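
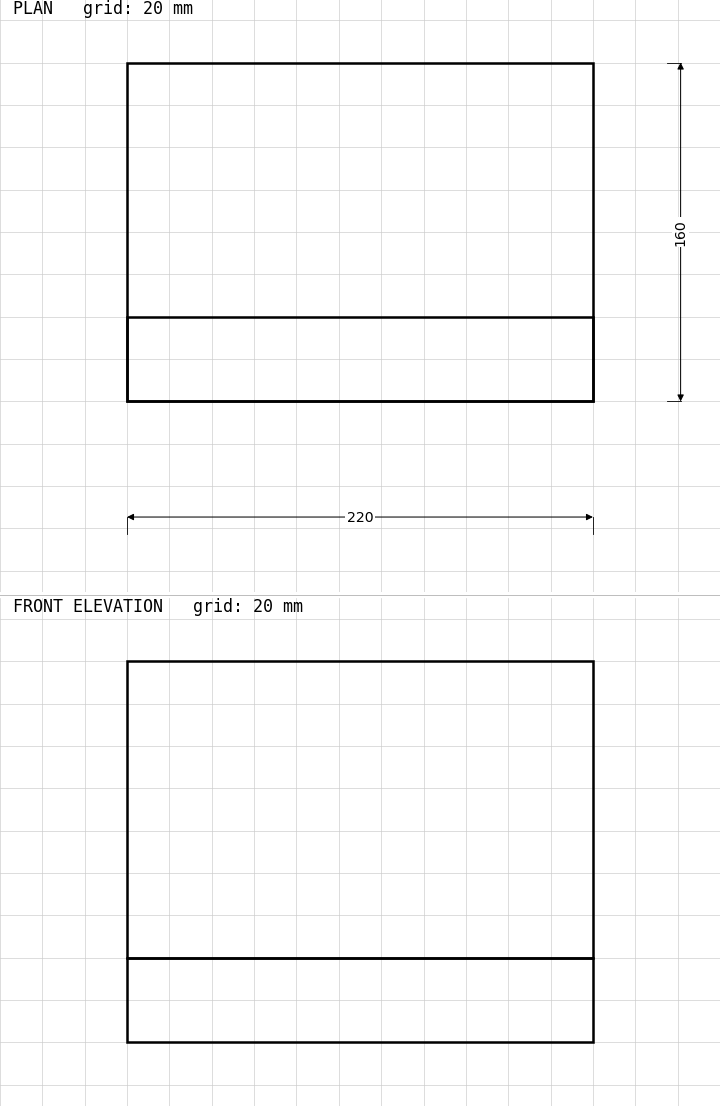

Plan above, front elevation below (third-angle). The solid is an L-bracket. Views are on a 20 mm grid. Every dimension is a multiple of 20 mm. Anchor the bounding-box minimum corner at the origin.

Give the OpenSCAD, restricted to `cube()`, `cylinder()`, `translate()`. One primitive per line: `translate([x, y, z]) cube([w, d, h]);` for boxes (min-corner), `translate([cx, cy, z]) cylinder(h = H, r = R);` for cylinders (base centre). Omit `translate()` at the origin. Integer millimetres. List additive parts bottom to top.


cube([220, 160, 40]);
translate([0, 0, 40]) cube([220, 40, 140]);


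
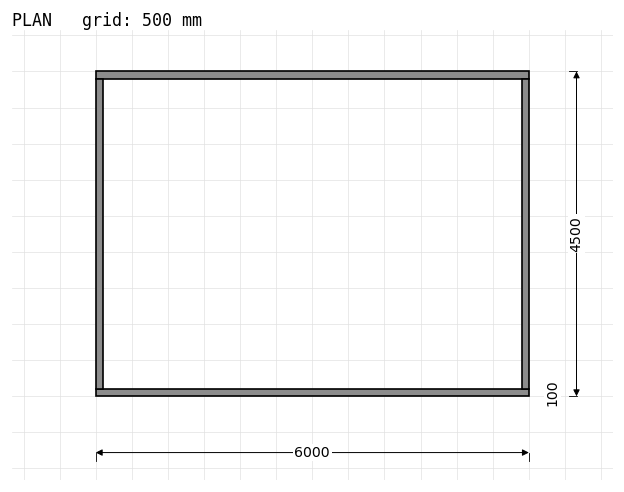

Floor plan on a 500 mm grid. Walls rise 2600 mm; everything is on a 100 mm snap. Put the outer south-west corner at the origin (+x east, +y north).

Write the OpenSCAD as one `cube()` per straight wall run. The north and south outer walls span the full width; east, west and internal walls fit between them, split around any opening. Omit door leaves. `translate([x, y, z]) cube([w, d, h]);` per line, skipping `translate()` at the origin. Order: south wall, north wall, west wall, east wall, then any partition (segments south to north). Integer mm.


cube([6000, 100, 2600]);
translate([0, 4400, 0]) cube([6000, 100, 2600]);
translate([0, 100, 0]) cube([100, 4300, 2600]);
translate([5900, 100, 0]) cube([100, 4300, 2600]);


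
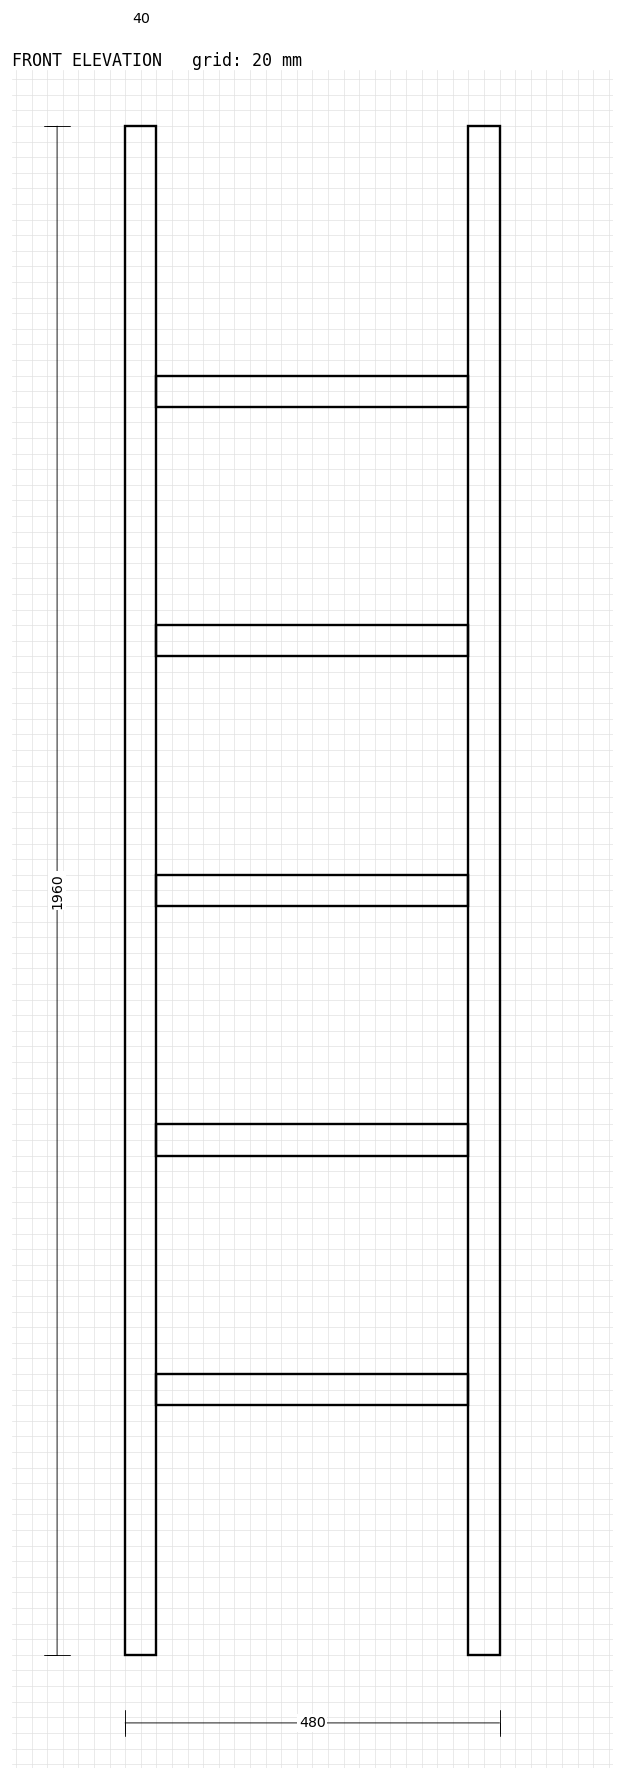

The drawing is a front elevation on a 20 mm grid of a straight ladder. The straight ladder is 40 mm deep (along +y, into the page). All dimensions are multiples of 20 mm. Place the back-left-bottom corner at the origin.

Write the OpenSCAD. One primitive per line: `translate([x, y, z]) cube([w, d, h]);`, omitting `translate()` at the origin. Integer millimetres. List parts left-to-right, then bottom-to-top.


cube([40, 40, 1960]);
translate([40, 0, 320]) cube([400, 40, 40]);
translate([40, 0, 640]) cube([400, 40, 40]);
translate([40, 0, 960]) cube([400, 40, 40]);
translate([40, 0, 1280]) cube([400, 40, 40]);
translate([40, 0, 1600]) cube([400, 40, 40]);
translate([440, 0, 0]) cube([40, 40, 1960]);


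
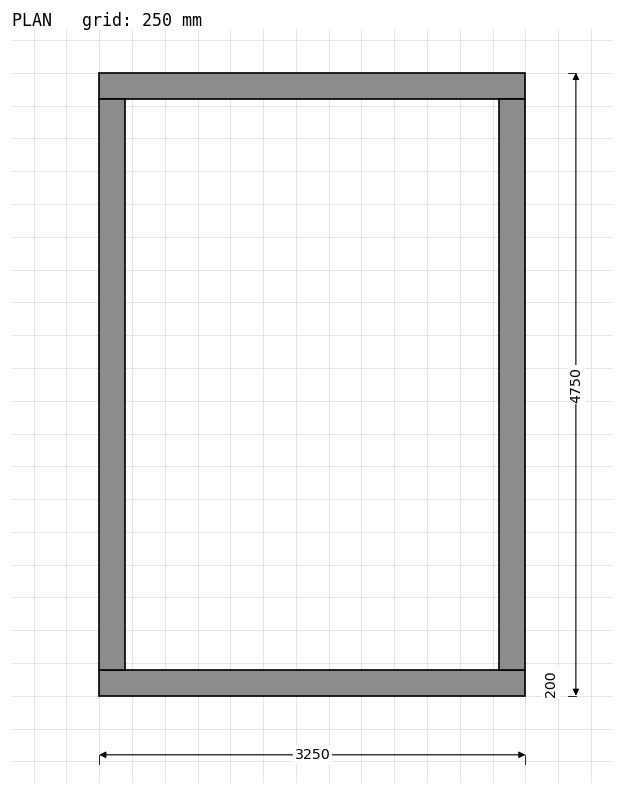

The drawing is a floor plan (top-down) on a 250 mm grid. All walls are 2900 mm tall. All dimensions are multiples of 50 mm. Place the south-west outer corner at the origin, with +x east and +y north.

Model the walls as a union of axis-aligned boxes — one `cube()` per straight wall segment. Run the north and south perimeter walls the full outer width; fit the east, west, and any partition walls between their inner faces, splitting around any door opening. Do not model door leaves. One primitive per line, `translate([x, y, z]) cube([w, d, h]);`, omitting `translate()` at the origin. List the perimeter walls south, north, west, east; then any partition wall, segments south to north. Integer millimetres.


cube([3250, 200, 2900]);
translate([0, 4550, 0]) cube([3250, 200, 2900]);
translate([0, 200, 0]) cube([200, 4350, 2900]);
translate([3050, 200, 0]) cube([200, 4350, 2900]);


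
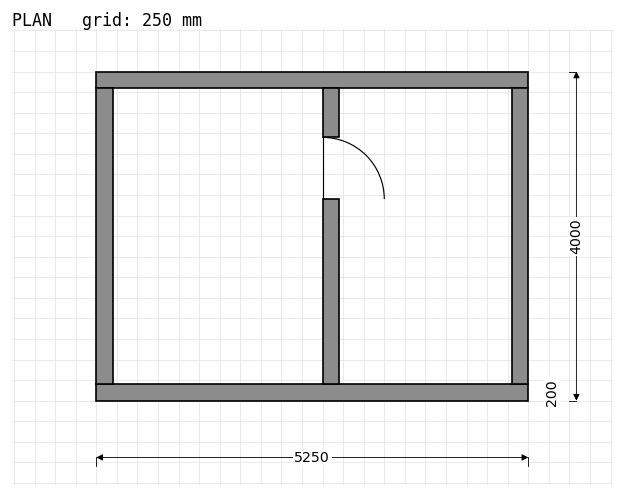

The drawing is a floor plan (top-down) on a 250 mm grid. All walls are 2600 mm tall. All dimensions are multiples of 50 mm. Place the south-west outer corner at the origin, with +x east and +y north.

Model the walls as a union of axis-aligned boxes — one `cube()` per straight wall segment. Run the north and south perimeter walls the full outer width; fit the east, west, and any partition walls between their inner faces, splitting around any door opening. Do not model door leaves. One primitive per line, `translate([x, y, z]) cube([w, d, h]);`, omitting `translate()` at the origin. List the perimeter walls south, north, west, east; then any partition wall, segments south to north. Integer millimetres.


cube([5250, 200, 2600]);
translate([0, 3800, 0]) cube([5250, 200, 2600]);
translate([0, 200, 0]) cube([200, 3600, 2600]);
translate([5050, 200, 0]) cube([200, 3600, 2600]);
translate([2750, 200, 0]) cube([200, 2250, 2600]);
translate([2750, 3200, 0]) cube([200, 600, 2600]);


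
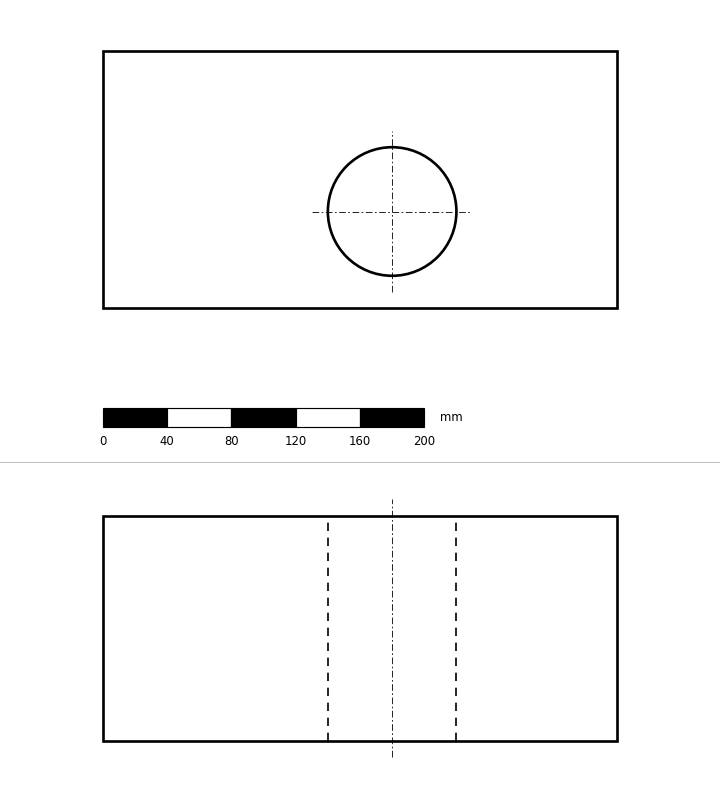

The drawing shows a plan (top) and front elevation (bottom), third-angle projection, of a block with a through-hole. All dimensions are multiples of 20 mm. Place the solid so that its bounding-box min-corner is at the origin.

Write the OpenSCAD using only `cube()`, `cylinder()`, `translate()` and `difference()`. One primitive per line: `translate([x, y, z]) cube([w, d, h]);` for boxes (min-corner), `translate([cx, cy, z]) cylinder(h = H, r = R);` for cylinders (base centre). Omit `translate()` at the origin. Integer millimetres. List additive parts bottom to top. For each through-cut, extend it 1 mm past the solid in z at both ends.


difference() {
  cube([320, 160, 140]);
  translate([180, 60, -1]) cylinder(h = 142, r = 40);
}


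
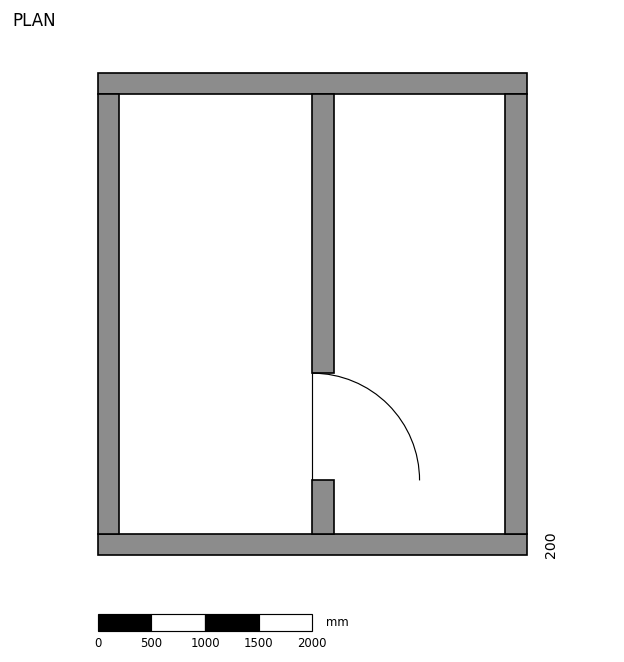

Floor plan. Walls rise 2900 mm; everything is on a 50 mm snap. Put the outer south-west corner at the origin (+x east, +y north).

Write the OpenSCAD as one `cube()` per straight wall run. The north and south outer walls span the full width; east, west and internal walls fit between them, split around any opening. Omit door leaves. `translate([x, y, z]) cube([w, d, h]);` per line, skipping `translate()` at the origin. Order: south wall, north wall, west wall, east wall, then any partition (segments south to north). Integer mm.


cube([4000, 200, 2900]);
translate([0, 4300, 0]) cube([4000, 200, 2900]);
translate([0, 200, 0]) cube([200, 4100, 2900]);
translate([3800, 200, 0]) cube([200, 4100, 2900]);
translate([2000, 200, 0]) cube([200, 500, 2900]);
translate([2000, 1700, 0]) cube([200, 2600, 2900]);


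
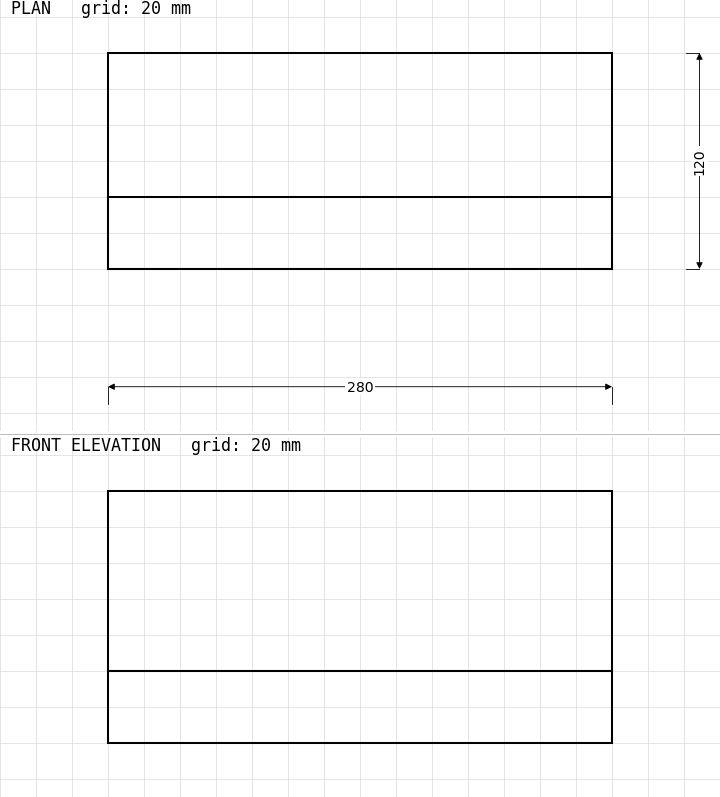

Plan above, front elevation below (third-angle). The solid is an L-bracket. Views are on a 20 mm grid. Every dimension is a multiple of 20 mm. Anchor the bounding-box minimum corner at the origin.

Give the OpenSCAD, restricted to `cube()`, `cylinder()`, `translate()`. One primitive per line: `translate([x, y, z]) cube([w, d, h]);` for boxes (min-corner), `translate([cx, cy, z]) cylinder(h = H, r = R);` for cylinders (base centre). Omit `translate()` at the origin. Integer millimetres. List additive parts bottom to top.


cube([280, 120, 40]);
translate([0, 0, 40]) cube([280, 40, 100]);


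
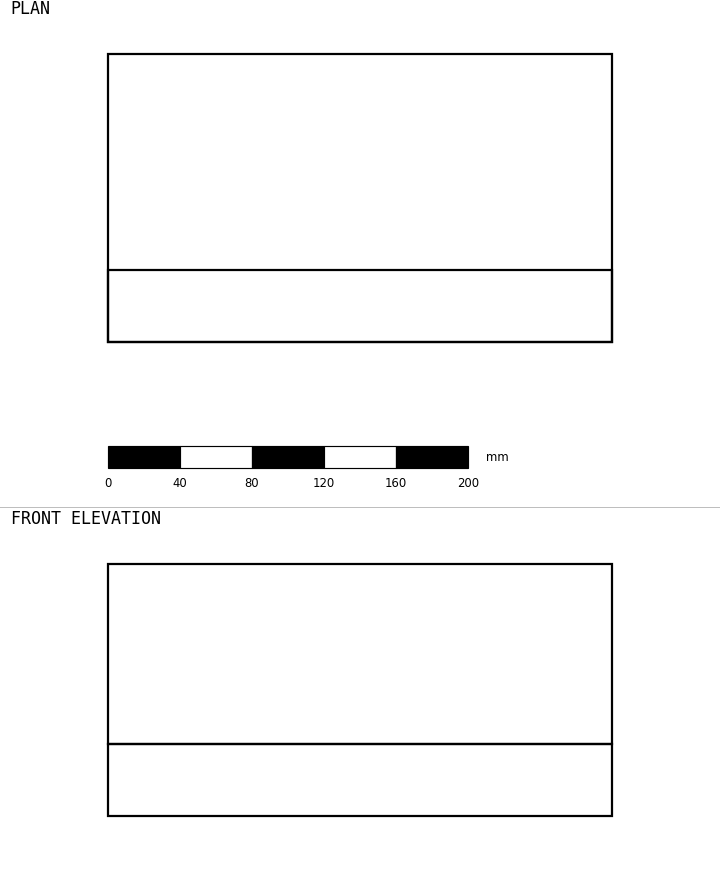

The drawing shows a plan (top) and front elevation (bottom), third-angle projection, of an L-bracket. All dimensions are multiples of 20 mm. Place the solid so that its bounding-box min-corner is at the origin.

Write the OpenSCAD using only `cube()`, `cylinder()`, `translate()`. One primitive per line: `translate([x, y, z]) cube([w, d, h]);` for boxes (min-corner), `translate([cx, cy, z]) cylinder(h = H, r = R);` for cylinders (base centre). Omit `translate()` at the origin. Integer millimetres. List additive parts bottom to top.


cube([280, 160, 40]);
translate([0, 0, 40]) cube([280, 40, 100]);


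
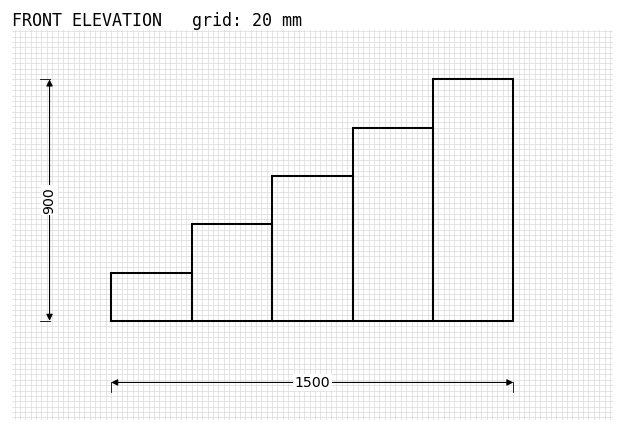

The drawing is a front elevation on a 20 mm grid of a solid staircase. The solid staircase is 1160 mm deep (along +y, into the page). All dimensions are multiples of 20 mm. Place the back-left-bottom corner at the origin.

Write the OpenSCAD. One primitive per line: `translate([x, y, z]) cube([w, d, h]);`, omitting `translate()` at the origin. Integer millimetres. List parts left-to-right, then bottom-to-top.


cube([300, 1160, 180]);
translate([300, 0, 0]) cube([300, 1160, 360]);
translate([600, 0, 0]) cube([300, 1160, 540]);
translate([900, 0, 0]) cube([300, 1160, 720]);
translate([1200, 0, 0]) cube([300, 1160, 900]);


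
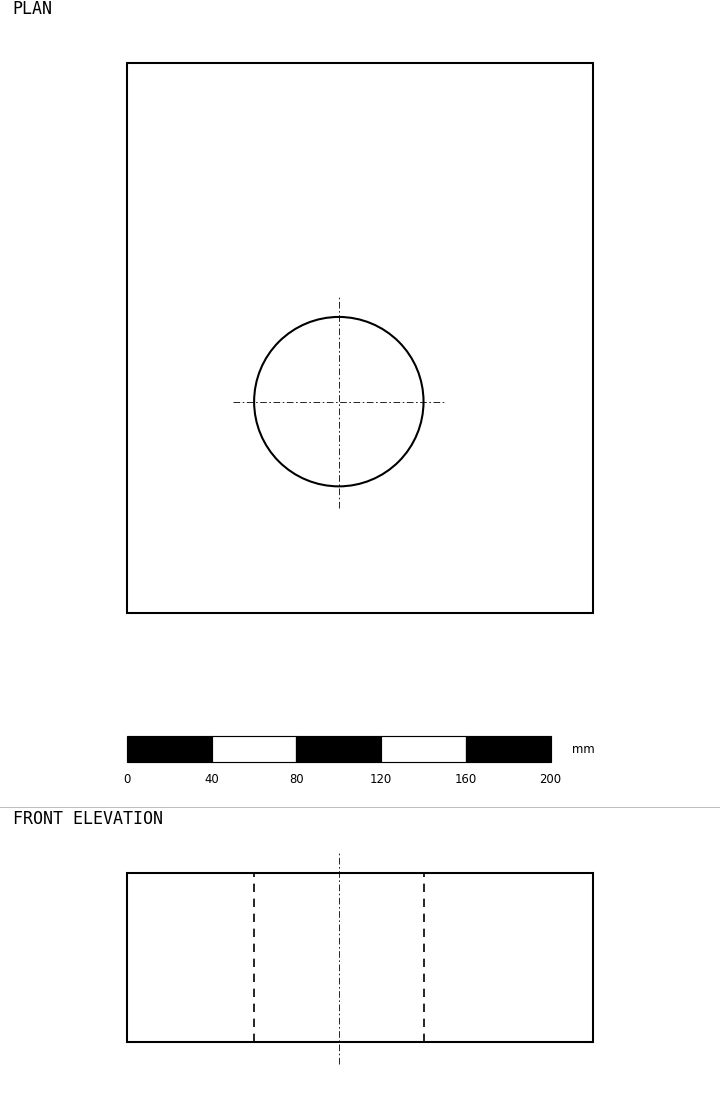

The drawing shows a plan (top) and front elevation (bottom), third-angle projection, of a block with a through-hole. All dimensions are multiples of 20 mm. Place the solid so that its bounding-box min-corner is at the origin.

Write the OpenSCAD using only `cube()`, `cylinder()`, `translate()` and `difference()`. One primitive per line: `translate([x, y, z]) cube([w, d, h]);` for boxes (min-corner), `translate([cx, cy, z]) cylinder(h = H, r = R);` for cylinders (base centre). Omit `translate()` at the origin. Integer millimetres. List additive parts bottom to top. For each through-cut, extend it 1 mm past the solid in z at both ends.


difference() {
  cube([220, 260, 80]);
  translate([100, 100, -1]) cylinder(h = 82, r = 40);
}


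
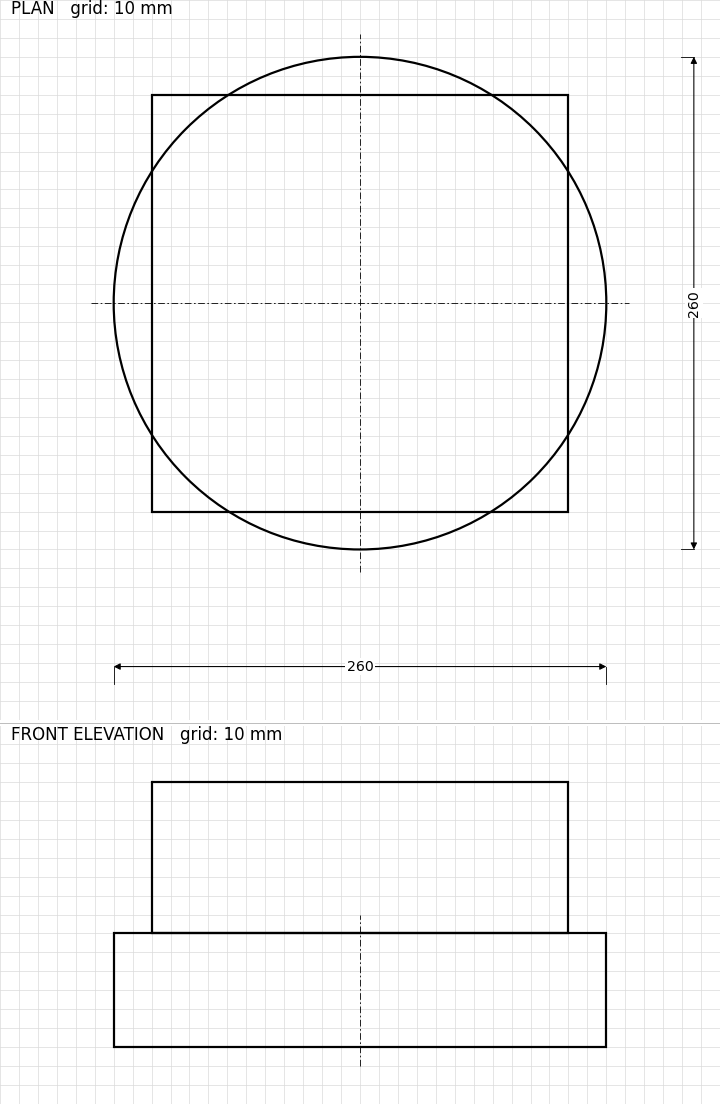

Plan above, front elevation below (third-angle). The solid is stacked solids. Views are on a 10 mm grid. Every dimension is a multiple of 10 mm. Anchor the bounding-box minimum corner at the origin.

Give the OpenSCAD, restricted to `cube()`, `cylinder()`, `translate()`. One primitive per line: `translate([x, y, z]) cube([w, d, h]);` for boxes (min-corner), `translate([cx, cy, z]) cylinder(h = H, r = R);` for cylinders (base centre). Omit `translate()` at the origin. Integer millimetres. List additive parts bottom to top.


translate([130, 130, 0]) cylinder(h = 60, r = 130);
translate([20, 20, 60]) cube([220, 220, 80]);


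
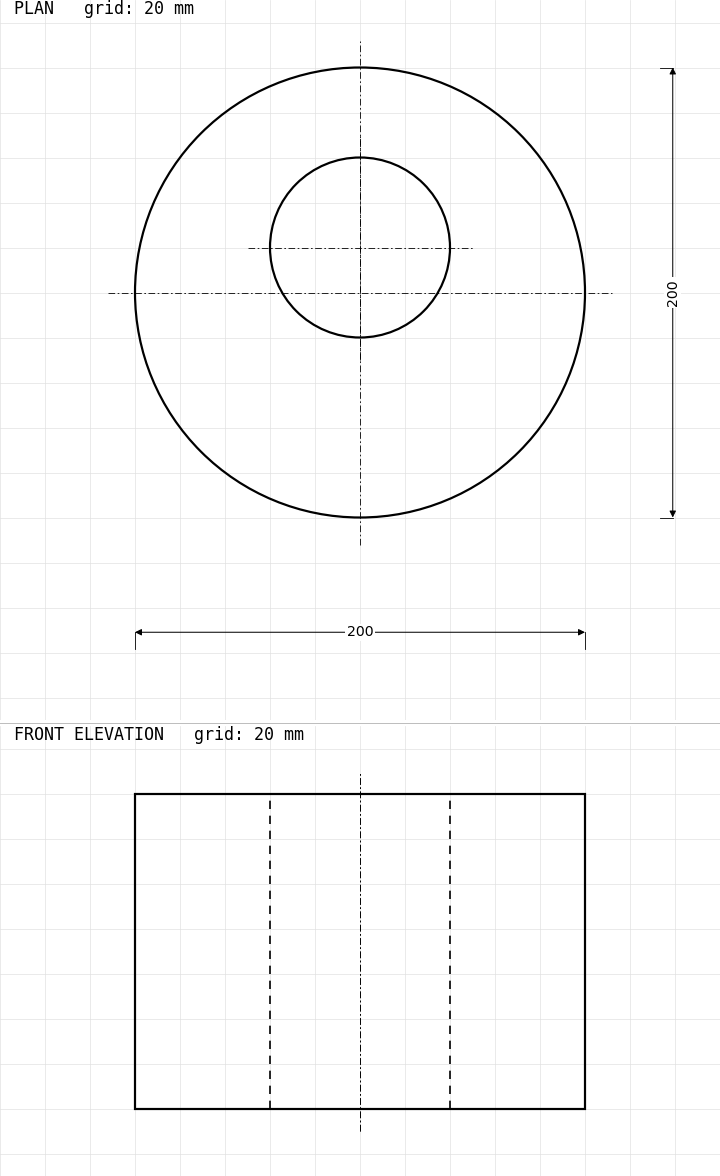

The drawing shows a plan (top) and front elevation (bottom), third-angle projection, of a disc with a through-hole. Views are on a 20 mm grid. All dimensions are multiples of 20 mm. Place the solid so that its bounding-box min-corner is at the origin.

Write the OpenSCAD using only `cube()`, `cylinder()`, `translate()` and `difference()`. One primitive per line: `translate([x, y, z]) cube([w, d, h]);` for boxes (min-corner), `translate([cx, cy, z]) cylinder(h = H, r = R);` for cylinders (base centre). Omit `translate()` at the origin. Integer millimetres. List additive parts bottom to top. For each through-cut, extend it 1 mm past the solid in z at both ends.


difference() {
  translate([100, 100, 0]) cylinder(h = 140, r = 100);
  translate([100, 120, -1]) cylinder(h = 142, r = 40);
}


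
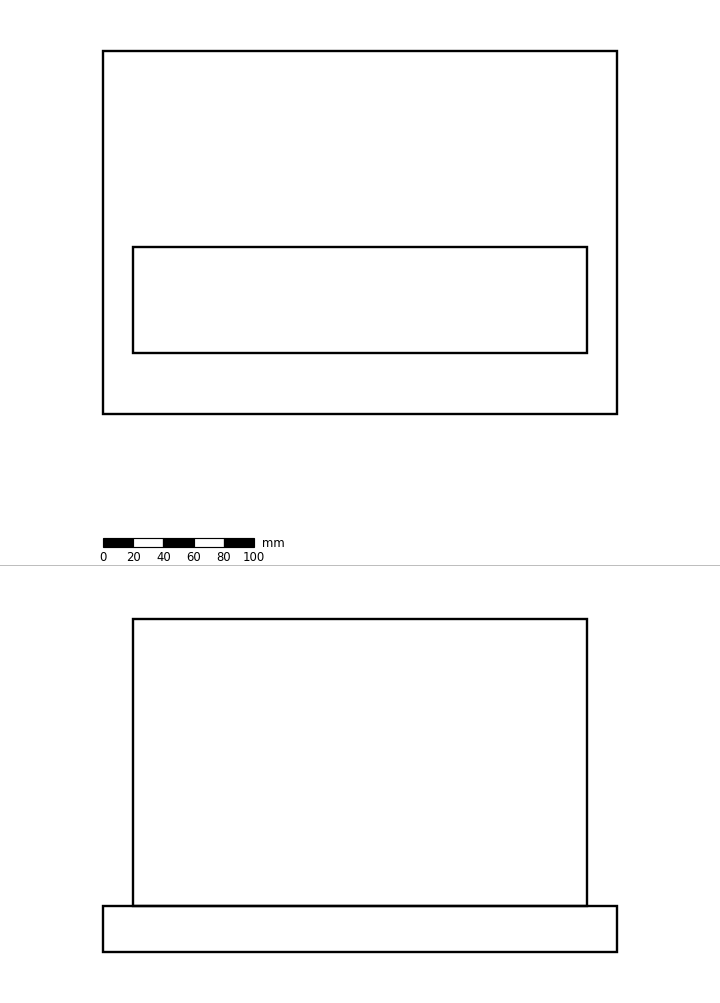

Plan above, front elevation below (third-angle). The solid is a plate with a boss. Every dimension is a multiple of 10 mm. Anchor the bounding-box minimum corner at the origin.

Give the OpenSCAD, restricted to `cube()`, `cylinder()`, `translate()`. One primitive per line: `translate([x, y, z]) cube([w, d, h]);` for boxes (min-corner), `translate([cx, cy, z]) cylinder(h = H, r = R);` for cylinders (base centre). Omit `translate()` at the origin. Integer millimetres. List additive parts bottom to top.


cube([340, 240, 30]);
translate([20, 40, 30]) cube([300, 70, 190]);


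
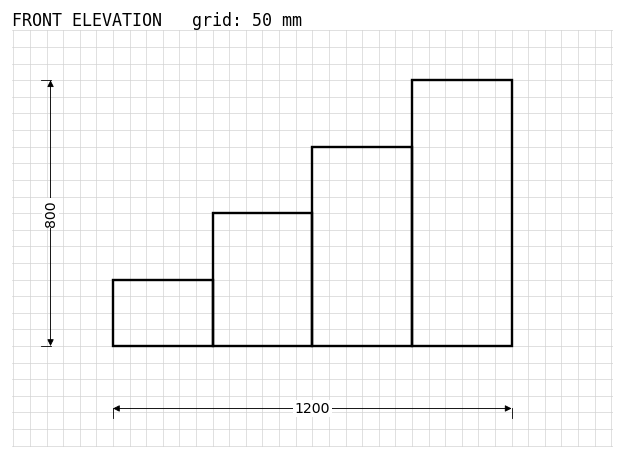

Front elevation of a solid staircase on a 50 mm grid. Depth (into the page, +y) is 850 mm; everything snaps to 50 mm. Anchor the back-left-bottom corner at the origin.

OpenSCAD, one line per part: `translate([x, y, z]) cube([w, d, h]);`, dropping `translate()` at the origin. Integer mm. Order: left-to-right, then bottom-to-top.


cube([300, 850, 200]);
translate([300, 0, 0]) cube([300, 850, 400]);
translate([600, 0, 0]) cube([300, 850, 600]);
translate([900, 0, 0]) cube([300, 850, 800]);


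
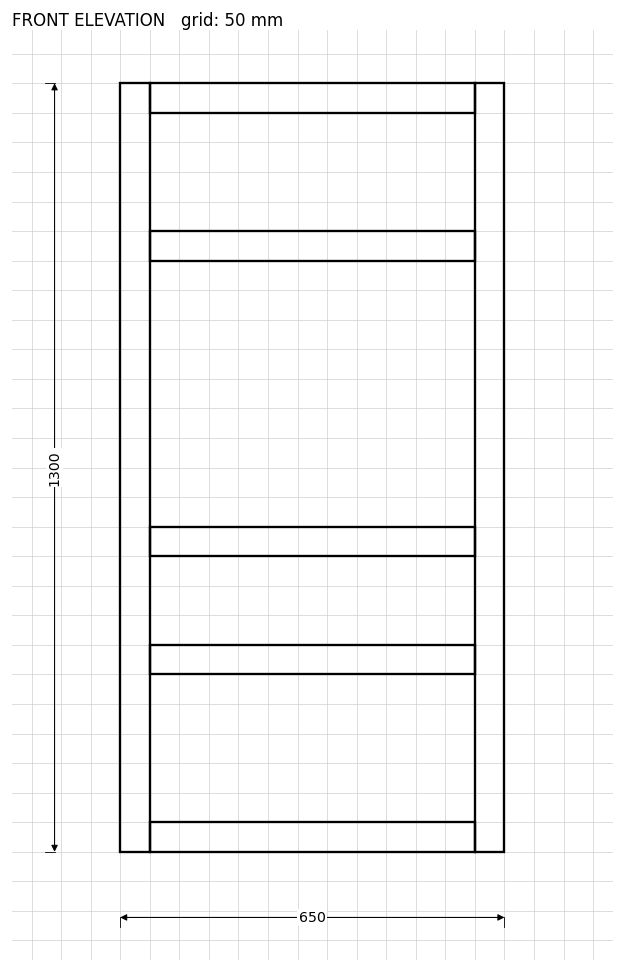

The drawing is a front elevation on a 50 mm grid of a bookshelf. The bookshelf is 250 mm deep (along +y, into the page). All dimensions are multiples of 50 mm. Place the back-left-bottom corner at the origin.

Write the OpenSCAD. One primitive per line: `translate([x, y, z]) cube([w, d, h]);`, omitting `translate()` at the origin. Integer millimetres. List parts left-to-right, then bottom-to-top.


cube([50, 250, 1300]);
translate([50, 0, 0]) cube([550, 250, 50]);
translate([50, 0, 300]) cube([550, 250, 50]);
translate([50, 0, 500]) cube([550, 250, 50]);
translate([50, 0, 1000]) cube([550, 250, 50]);
translate([50, 0, 1250]) cube([550, 250, 50]);
translate([600, 0, 0]) cube([50, 250, 1300]);


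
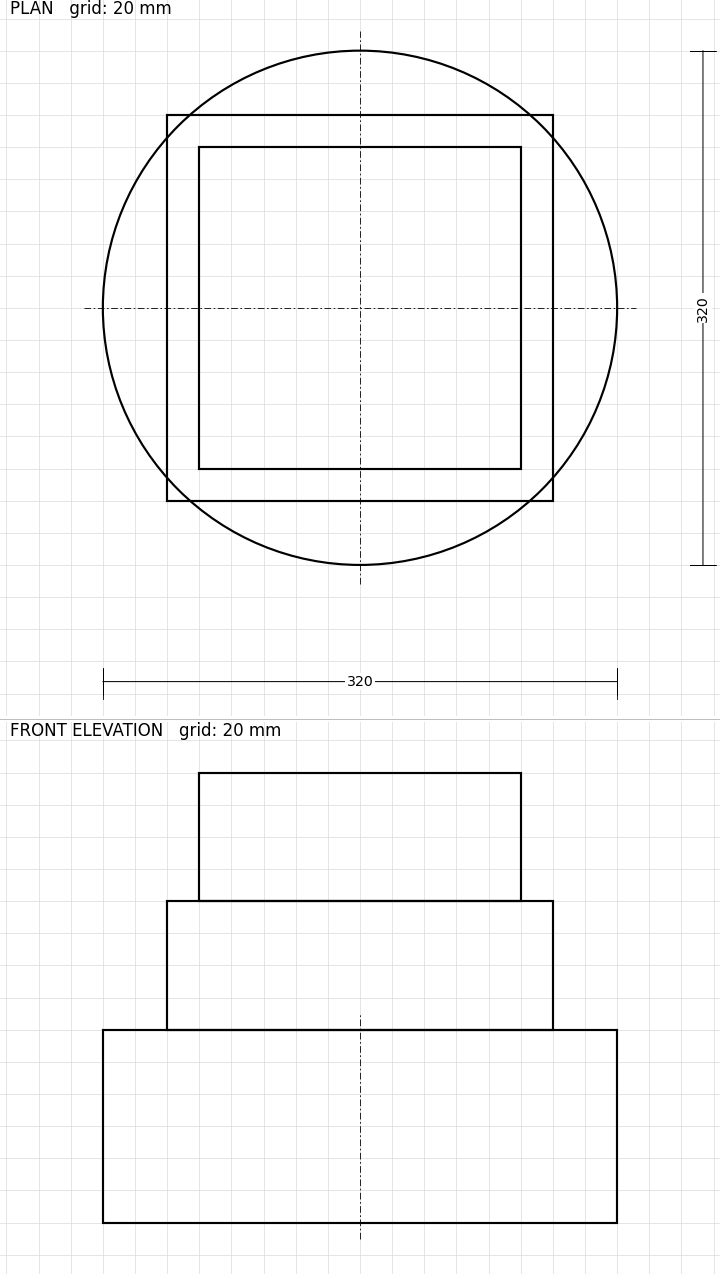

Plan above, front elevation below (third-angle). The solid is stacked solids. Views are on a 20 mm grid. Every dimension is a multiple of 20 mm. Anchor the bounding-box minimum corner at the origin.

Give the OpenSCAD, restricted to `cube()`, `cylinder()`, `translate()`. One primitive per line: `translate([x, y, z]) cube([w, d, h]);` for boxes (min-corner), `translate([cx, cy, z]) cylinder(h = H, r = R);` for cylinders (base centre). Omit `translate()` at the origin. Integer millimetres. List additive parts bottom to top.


translate([160, 160, 0]) cylinder(h = 120, r = 160);
translate([40, 40, 120]) cube([240, 240, 80]);
translate([60, 60, 200]) cube([200, 200, 80]);


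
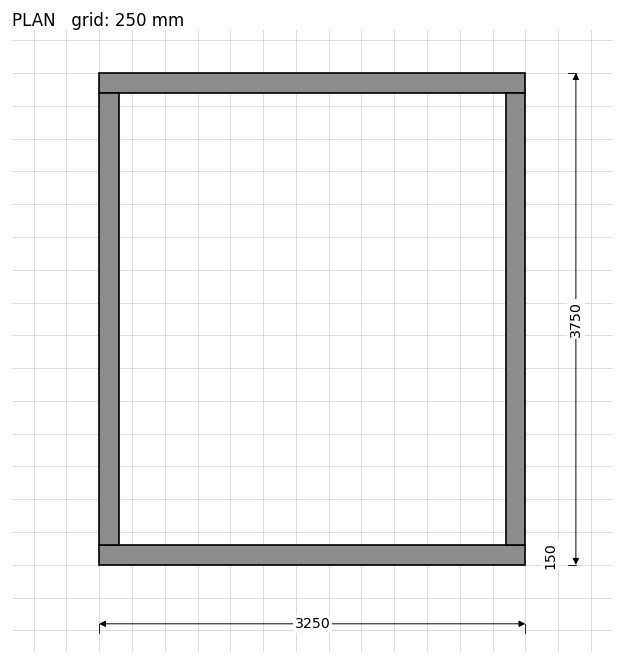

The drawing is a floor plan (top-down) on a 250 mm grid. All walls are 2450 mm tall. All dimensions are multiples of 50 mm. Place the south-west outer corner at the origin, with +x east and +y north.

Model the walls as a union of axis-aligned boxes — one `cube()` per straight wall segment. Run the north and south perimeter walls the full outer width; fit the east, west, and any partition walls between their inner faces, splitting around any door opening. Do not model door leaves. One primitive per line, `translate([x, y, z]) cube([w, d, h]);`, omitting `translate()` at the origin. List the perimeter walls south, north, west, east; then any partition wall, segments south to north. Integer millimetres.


cube([3250, 150, 2450]);
translate([0, 3600, 0]) cube([3250, 150, 2450]);
translate([0, 150, 0]) cube([150, 3450, 2450]);
translate([3100, 150, 0]) cube([150, 3450, 2450]);


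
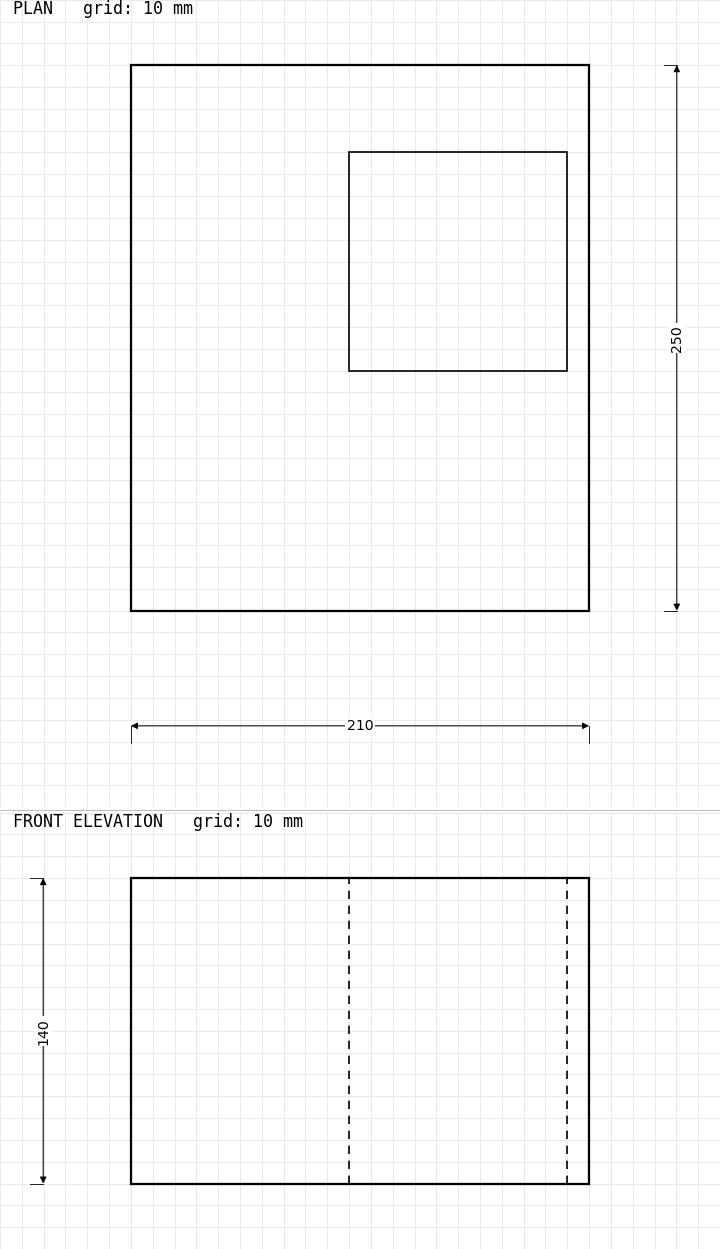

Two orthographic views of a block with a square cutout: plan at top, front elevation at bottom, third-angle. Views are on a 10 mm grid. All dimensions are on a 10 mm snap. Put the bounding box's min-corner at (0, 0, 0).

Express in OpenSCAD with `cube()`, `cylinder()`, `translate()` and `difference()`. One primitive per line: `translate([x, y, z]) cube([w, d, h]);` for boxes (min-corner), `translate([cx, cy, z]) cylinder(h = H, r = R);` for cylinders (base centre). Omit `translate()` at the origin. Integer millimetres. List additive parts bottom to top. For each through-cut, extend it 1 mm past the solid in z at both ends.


difference() {
  cube([210, 250, 140]);
  translate([100, 110, -1]) cube([100, 100, 142]);
}


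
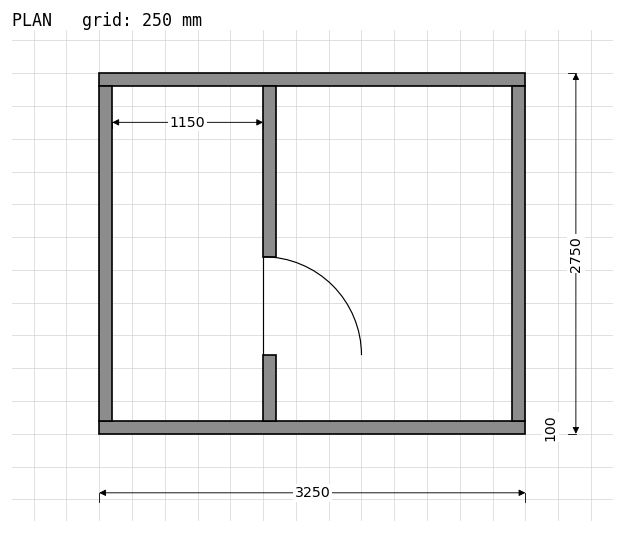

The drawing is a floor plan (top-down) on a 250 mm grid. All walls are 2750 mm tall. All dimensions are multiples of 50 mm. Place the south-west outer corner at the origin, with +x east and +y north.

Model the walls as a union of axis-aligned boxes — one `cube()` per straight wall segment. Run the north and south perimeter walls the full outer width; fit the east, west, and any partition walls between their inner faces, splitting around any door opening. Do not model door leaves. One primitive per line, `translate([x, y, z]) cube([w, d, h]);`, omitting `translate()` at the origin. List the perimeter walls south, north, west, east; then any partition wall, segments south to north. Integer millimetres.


cube([3250, 100, 2750]);
translate([0, 2650, 0]) cube([3250, 100, 2750]);
translate([0, 100, 0]) cube([100, 2550, 2750]);
translate([3150, 100, 0]) cube([100, 2550, 2750]);
translate([1250, 100, 0]) cube([100, 500, 2750]);
translate([1250, 1350, 0]) cube([100, 1300, 2750]);


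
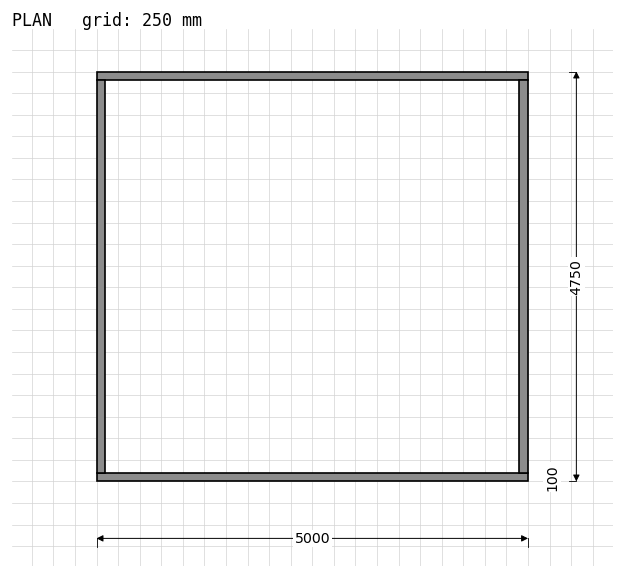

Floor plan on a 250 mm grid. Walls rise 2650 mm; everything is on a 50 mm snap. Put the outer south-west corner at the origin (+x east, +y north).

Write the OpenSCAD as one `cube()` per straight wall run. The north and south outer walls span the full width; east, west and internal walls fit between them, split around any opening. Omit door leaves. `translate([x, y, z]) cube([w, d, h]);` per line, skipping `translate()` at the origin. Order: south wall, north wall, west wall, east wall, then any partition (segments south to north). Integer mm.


cube([5000, 100, 2650]);
translate([0, 4650, 0]) cube([5000, 100, 2650]);
translate([0, 100, 0]) cube([100, 4550, 2650]);
translate([4900, 100, 0]) cube([100, 4550, 2650]);


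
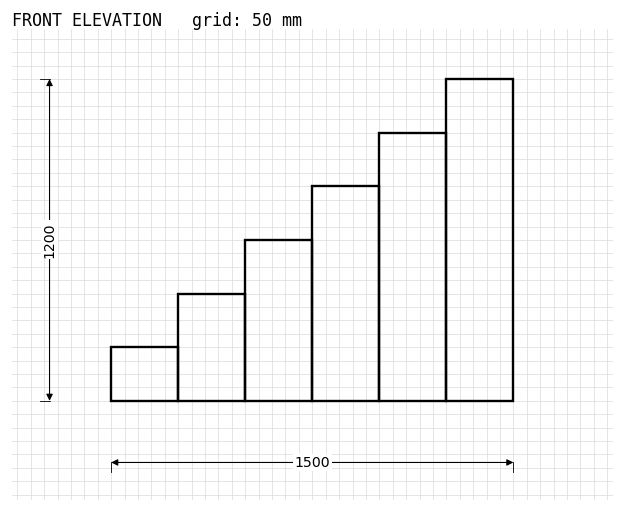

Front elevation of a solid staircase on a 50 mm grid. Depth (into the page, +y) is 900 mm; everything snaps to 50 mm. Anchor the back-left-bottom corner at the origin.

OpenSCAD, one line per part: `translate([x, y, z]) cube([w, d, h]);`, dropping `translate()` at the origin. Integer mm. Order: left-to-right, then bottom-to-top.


cube([250, 900, 200]);
translate([250, 0, 0]) cube([250, 900, 400]);
translate([500, 0, 0]) cube([250, 900, 600]);
translate([750, 0, 0]) cube([250, 900, 800]);
translate([1000, 0, 0]) cube([250, 900, 1000]);
translate([1250, 0, 0]) cube([250, 900, 1200]);


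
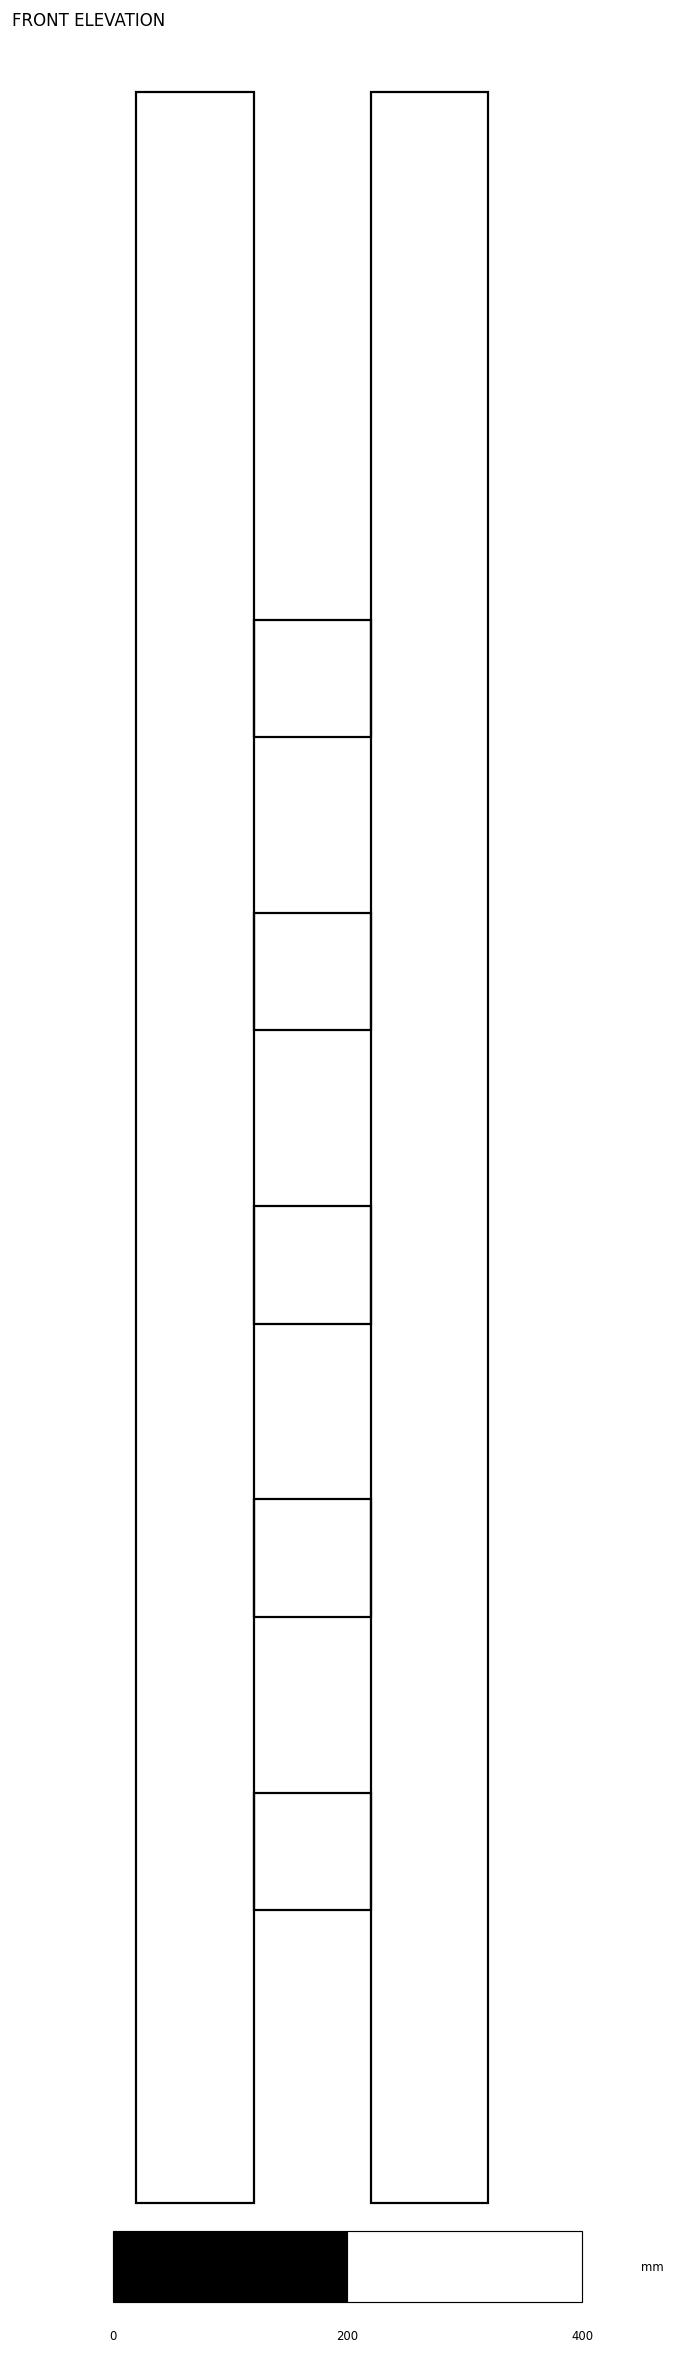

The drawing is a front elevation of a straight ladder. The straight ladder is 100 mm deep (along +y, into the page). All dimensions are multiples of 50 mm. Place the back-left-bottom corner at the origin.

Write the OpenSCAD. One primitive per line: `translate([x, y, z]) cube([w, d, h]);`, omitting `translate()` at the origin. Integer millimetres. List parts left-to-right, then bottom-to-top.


cube([100, 100, 1800]);
translate([100, 0, 250]) cube([100, 100, 100]);
translate([100, 0, 500]) cube([100, 100, 100]);
translate([100, 0, 750]) cube([100, 100, 100]);
translate([100, 0, 1000]) cube([100, 100, 100]);
translate([100, 0, 1250]) cube([100, 100, 100]);
translate([200, 0, 0]) cube([100, 100, 1800]);


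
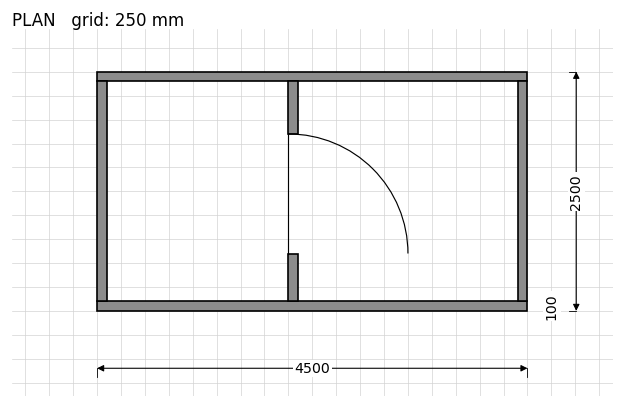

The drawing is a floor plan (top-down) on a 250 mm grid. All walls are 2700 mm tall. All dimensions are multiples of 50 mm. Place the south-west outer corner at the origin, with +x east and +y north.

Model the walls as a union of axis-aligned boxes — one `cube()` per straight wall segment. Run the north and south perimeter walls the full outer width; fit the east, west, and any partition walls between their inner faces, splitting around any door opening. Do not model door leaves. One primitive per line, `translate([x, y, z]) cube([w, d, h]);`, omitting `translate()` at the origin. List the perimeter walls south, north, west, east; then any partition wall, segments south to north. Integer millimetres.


cube([4500, 100, 2700]);
translate([0, 2400, 0]) cube([4500, 100, 2700]);
translate([0, 100, 0]) cube([100, 2300, 2700]);
translate([4400, 100, 0]) cube([100, 2300, 2700]);
translate([2000, 100, 0]) cube([100, 500, 2700]);
translate([2000, 1850, 0]) cube([100, 550, 2700]);


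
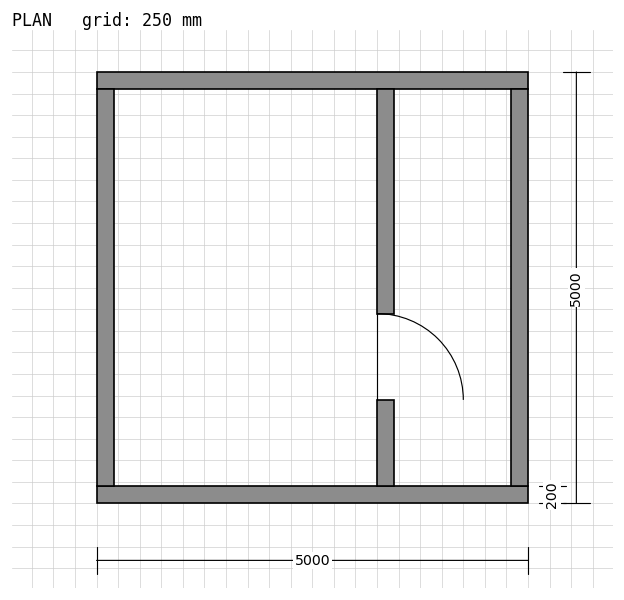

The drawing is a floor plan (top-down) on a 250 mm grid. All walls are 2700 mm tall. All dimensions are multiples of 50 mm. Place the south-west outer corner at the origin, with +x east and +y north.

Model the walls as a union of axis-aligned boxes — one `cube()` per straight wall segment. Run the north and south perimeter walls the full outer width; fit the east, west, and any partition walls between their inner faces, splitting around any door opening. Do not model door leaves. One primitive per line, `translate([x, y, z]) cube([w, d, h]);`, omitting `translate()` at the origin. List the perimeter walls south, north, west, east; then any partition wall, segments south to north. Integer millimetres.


cube([5000, 200, 2700]);
translate([0, 4800, 0]) cube([5000, 200, 2700]);
translate([0, 200, 0]) cube([200, 4600, 2700]);
translate([4800, 200, 0]) cube([200, 4600, 2700]);
translate([3250, 200, 0]) cube([200, 1000, 2700]);
translate([3250, 2200, 0]) cube([200, 2600, 2700]);


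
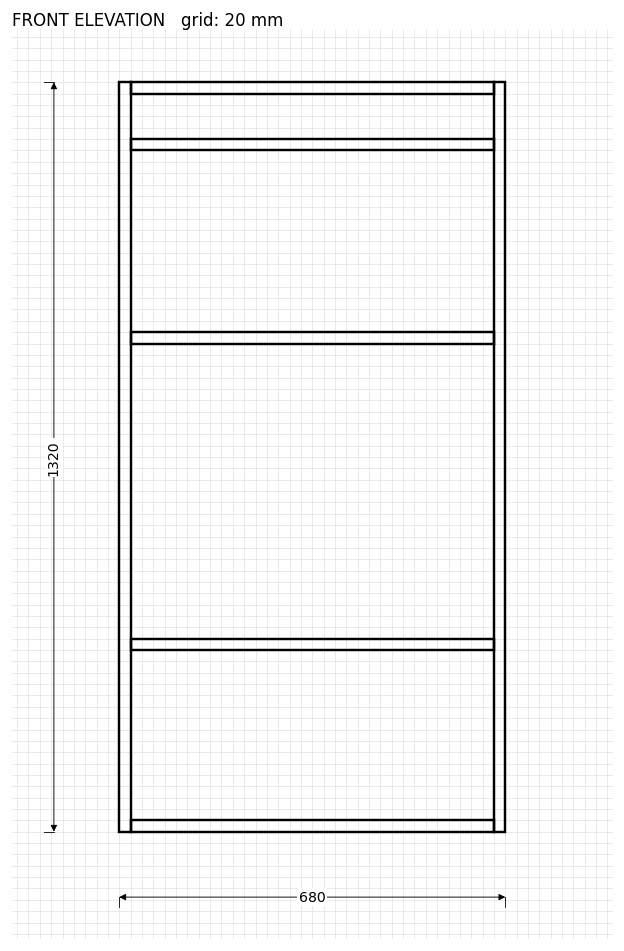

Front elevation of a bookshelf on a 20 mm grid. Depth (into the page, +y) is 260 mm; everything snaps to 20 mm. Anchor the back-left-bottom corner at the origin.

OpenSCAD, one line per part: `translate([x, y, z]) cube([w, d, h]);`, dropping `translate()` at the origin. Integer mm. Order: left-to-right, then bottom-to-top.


cube([20, 260, 1320]);
translate([20, 0, 0]) cube([640, 260, 20]);
translate([20, 0, 320]) cube([640, 260, 20]);
translate([20, 0, 860]) cube([640, 260, 20]);
translate([20, 0, 1200]) cube([640, 260, 20]);
translate([20, 0, 1300]) cube([640, 260, 20]);
translate([660, 0, 0]) cube([20, 260, 1320]);


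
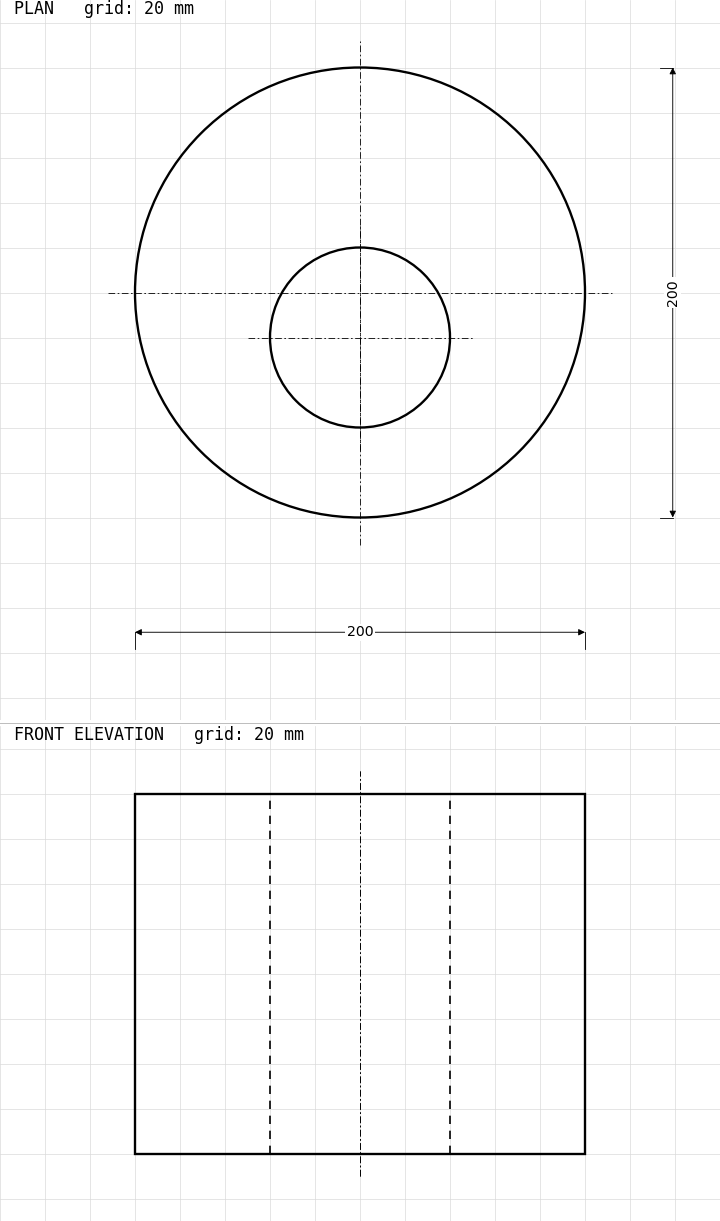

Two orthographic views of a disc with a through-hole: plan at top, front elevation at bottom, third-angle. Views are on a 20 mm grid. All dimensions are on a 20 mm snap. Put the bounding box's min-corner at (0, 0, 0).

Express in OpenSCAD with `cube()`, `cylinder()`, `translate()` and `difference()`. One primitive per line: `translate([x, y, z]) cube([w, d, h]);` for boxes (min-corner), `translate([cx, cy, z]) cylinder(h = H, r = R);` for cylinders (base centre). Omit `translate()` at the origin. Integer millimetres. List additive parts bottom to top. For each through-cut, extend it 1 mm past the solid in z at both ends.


difference() {
  translate([100, 100, 0]) cylinder(h = 160, r = 100);
  translate([100, 80, -1]) cylinder(h = 162, r = 40);
}


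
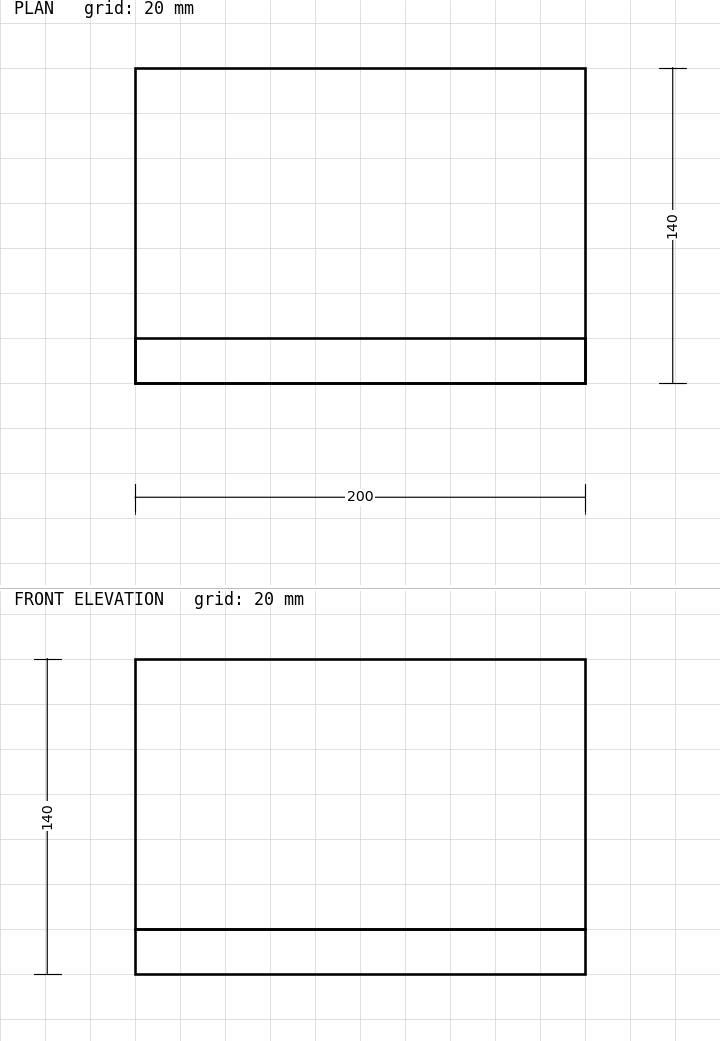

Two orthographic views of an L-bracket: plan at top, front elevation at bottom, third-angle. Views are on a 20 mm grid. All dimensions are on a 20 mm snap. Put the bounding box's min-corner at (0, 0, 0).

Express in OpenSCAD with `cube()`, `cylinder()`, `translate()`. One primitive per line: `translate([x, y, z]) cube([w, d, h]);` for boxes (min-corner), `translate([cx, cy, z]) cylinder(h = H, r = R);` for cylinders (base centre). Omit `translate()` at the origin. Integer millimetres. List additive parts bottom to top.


cube([200, 140, 20]);
translate([0, 0, 20]) cube([200, 20, 120]);


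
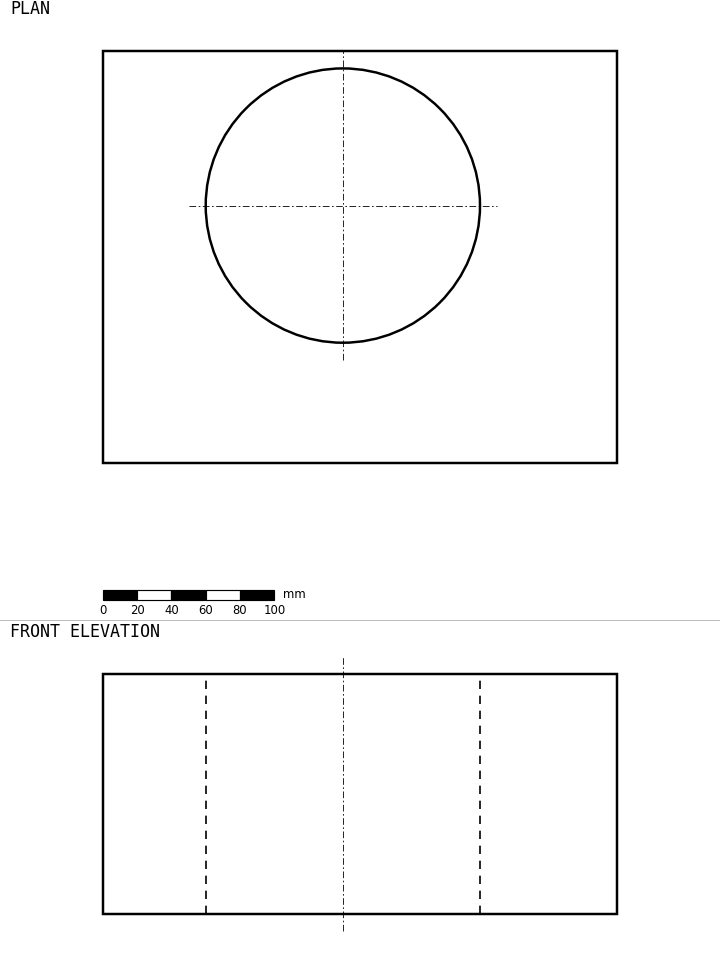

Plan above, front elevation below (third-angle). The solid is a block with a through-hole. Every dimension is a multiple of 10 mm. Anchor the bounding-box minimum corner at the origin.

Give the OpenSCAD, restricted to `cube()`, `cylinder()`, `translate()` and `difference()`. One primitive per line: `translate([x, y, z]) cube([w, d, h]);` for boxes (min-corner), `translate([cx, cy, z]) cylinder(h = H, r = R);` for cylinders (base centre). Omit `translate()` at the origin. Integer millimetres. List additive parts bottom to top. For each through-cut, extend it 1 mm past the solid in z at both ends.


difference() {
  cube([300, 240, 140]);
  translate([140, 150, -1]) cylinder(h = 142, r = 80);
}


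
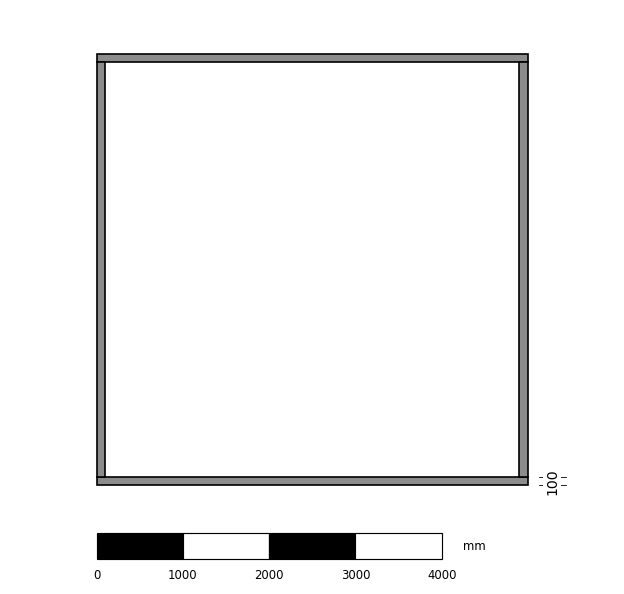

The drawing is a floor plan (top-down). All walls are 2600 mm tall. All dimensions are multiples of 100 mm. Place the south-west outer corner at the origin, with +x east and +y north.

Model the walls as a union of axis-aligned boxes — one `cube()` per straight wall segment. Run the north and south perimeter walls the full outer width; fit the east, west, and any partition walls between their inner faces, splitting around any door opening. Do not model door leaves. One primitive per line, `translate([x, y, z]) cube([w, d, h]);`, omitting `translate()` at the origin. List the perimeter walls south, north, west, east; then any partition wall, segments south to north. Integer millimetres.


cube([5000, 100, 2600]);
translate([0, 4900, 0]) cube([5000, 100, 2600]);
translate([0, 100, 0]) cube([100, 4800, 2600]);
translate([4900, 100, 0]) cube([100, 4800, 2600]);


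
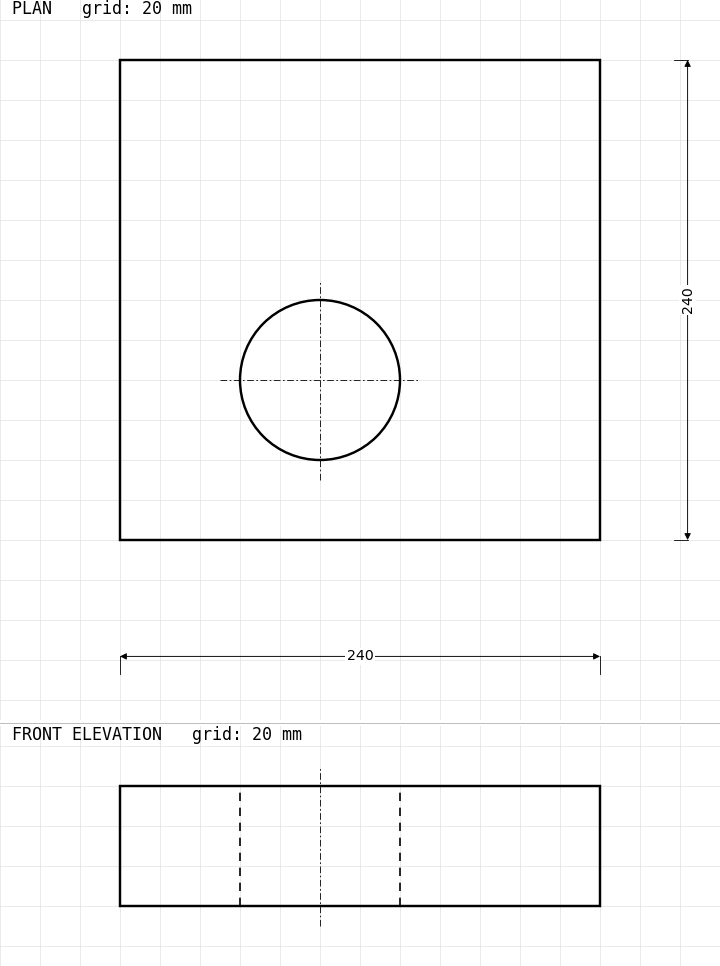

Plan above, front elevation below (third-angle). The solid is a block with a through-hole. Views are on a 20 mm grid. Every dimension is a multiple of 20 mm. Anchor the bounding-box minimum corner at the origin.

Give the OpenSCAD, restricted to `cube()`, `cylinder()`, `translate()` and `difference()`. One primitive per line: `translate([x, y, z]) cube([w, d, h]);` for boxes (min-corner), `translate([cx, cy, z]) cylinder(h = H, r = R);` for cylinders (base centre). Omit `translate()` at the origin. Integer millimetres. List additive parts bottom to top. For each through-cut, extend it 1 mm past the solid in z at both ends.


difference() {
  cube([240, 240, 60]);
  translate([100, 80, -1]) cylinder(h = 62, r = 40);
}


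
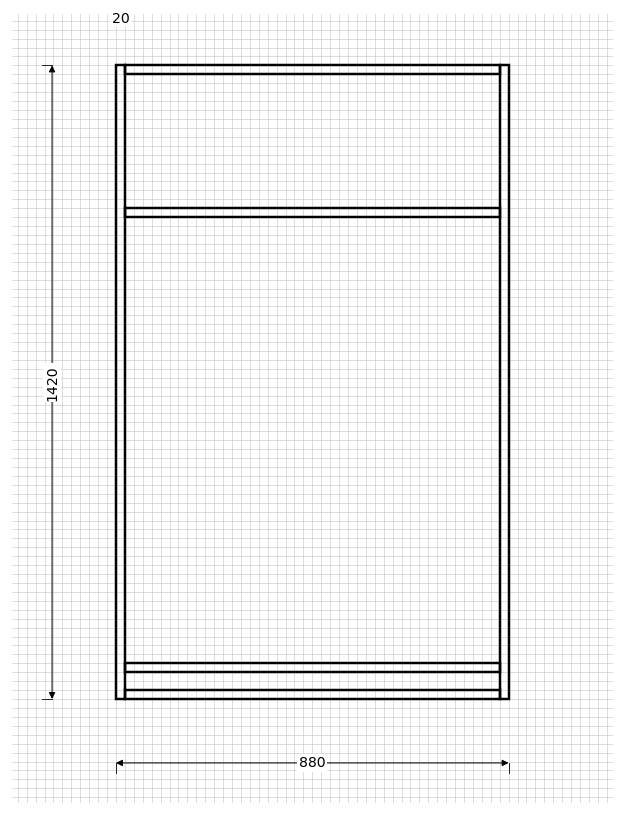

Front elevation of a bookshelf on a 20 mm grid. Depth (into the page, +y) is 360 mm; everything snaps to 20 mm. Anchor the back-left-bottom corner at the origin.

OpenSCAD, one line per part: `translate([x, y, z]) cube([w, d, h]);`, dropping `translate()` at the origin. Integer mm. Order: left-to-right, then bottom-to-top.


cube([20, 360, 1420]);
translate([20, 0, 0]) cube([840, 360, 20]);
translate([20, 0, 60]) cube([840, 360, 20]);
translate([20, 0, 1080]) cube([840, 360, 20]);
translate([20, 0, 1400]) cube([840, 360, 20]);
translate([860, 0, 0]) cube([20, 360, 1420]);


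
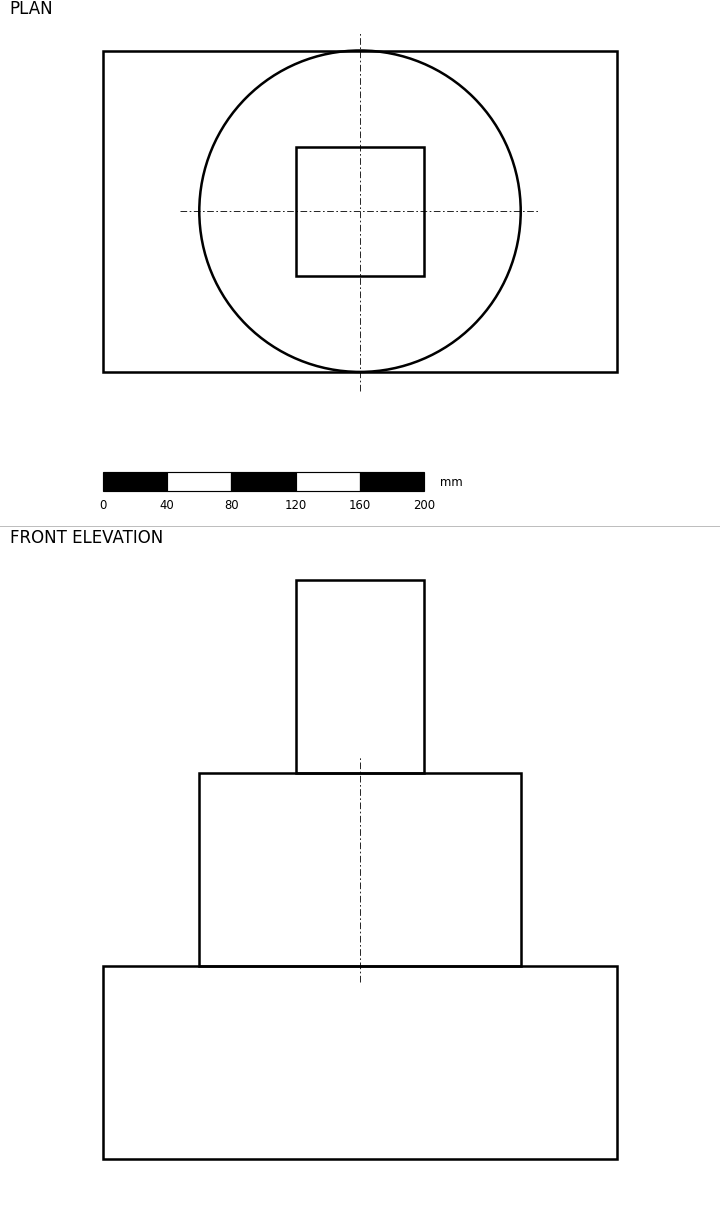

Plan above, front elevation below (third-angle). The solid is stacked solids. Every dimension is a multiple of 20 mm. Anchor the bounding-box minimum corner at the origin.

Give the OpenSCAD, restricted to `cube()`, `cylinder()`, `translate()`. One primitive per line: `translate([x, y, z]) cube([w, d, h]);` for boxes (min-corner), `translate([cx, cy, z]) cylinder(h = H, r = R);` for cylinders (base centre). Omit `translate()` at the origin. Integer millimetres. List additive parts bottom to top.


cube([320, 200, 120]);
translate([160, 100, 120]) cylinder(h = 120, r = 100);
translate([120, 60, 240]) cube([80, 80, 120]);


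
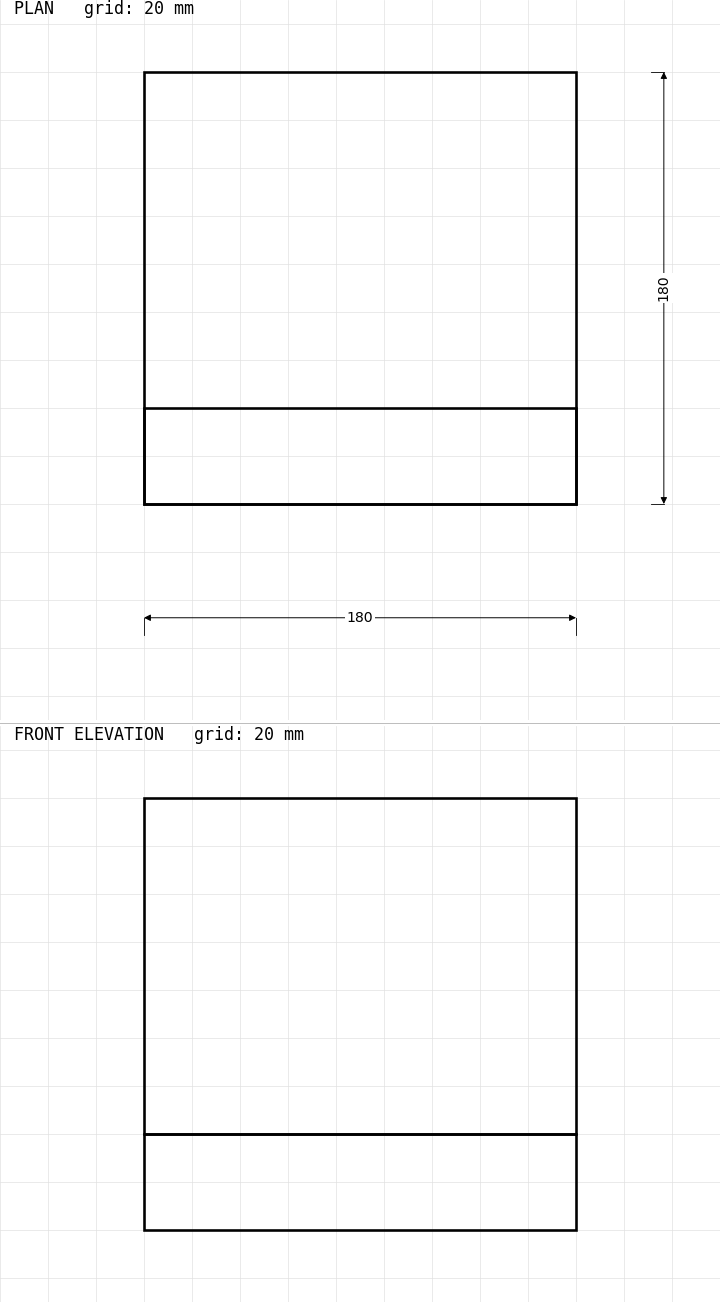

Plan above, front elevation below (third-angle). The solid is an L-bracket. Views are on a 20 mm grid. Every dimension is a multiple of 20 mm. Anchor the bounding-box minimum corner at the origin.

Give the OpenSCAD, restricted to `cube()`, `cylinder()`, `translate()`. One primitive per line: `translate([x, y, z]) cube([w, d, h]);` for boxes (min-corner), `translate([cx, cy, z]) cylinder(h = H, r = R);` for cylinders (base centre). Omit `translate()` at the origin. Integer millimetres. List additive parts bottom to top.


cube([180, 180, 40]);
translate([0, 0, 40]) cube([180, 40, 140]);


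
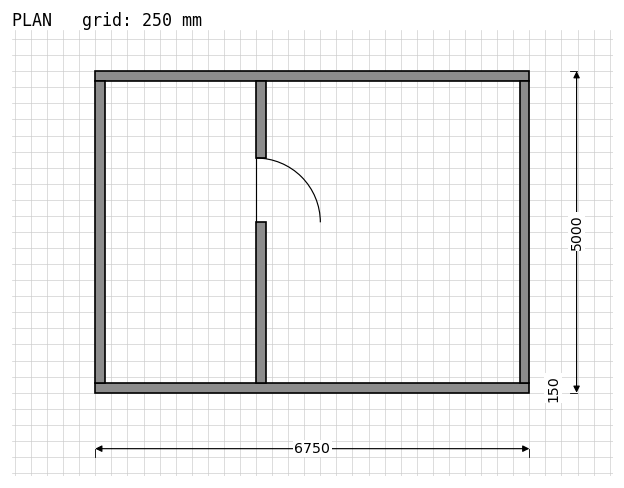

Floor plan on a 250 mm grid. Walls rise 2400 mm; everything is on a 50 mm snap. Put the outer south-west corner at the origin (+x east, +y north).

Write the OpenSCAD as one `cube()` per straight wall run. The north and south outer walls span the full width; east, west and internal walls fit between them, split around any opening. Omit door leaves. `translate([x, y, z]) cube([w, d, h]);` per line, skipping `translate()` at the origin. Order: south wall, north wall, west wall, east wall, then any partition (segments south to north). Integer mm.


cube([6750, 150, 2400]);
translate([0, 4850, 0]) cube([6750, 150, 2400]);
translate([0, 150, 0]) cube([150, 4700, 2400]);
translate([6600, 150, 0]) cube([150, 4700, 2400]);
translate([2500, 150, 0]) cube([150, 2500, 2400]);
translate([2500, 3650, 0]) cube([150, 1200, 2400]);


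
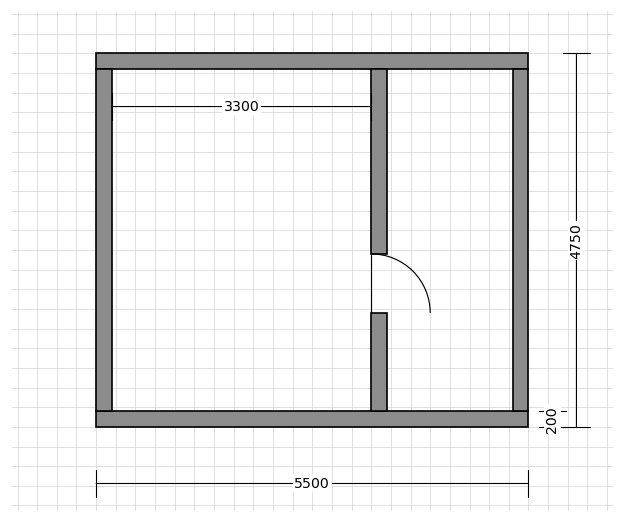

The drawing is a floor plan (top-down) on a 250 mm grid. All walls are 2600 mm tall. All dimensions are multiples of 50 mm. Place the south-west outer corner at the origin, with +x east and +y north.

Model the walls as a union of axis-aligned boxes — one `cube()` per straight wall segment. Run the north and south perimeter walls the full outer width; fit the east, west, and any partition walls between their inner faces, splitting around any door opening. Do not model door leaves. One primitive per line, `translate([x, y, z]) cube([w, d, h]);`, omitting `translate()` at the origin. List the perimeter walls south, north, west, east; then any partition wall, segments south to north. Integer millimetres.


cube([5500, 200, 2600]);
translate([0, 4550, 0]) cube([5500, 200, 2600]);
translate([0, 200, 0]) cube([200, 4350, 2600]);
translate([5300, 200, 0]) cube([200, 4350, 2600]);
translate([3500, 200, 0]) cube([200, 1250, 2600]);
translate([3500, 2200, 0]) cube([200, 2350, 2600]);
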